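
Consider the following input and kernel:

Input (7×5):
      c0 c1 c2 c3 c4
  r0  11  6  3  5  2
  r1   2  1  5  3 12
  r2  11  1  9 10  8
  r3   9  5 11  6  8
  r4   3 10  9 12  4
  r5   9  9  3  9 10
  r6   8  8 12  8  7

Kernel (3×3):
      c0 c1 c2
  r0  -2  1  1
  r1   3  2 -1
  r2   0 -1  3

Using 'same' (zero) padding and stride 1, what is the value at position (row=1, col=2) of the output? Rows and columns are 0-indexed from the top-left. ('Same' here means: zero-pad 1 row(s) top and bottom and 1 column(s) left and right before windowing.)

The receptive field on the zero-padded input at this output position is [6 3 5 / 1 5 3 / 1 9 10]. Elementwise product with the kernel and sum: 6·-2 + 3·1 + 5·1 + 1·3 + 5·2 + 3·-1 + 9·-1 + 10·3.

27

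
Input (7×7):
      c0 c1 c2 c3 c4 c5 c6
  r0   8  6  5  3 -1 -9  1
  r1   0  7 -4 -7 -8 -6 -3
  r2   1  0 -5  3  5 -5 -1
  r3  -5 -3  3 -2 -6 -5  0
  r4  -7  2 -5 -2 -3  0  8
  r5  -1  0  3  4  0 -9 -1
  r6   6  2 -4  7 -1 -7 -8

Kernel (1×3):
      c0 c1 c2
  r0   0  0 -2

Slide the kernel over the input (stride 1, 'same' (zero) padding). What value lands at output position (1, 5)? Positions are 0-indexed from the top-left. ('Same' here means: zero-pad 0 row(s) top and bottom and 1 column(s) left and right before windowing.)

The receptive field on the zero-padded input at this output position is [-8 -6 -3]. Elementwise product with the kernel and sum: -3·-2.

6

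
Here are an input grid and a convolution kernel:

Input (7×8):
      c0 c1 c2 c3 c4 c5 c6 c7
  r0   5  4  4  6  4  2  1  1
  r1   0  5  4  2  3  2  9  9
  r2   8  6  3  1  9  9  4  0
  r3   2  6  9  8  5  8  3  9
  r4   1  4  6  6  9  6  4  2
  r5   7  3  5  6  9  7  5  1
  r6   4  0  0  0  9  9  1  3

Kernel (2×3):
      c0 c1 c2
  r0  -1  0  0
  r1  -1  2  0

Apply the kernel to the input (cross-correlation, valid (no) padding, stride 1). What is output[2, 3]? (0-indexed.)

The receptive field on the input at this output position is [1 9 9 / 8 5 8]. Elementwise product with the kernel and sum: 1·-1 + 8·-1 + 5·2.

1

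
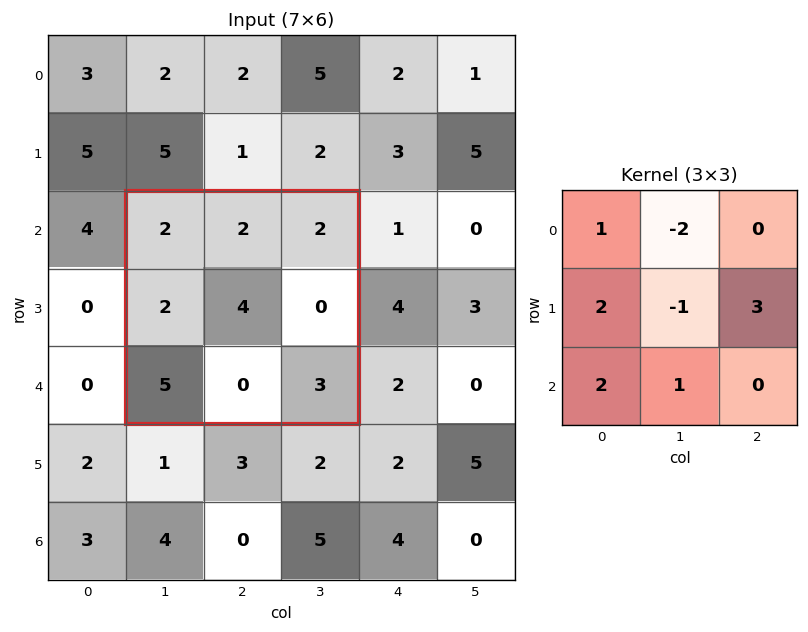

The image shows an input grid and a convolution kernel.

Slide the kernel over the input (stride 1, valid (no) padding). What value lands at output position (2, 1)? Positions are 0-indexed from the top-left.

8

The receptive field on the input at this output position is [2 2 2 / 2 4 0 / 5 0 3]. Elementwise product with the kernel and sum: 2·1 + 2·-2 + 2·2 + 4·-1 + 0·3 + 5·2 + 0·1.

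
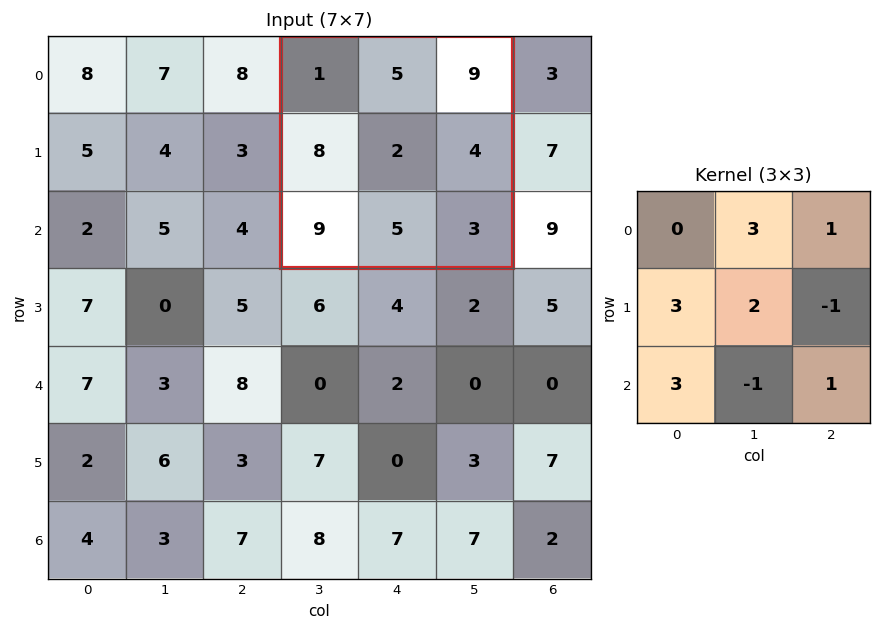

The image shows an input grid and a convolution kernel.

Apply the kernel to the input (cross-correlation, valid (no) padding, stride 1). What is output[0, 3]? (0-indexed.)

The receptive field on the input at this output position is [1 5 9 / 8 2 4 / 9 5 3]. Elementwise product with the kernel and sum: 5·3 + 9·1 + 8·3 + 2·2 + 4·-1 + 9·3 + 5·-1 + 3·1.

73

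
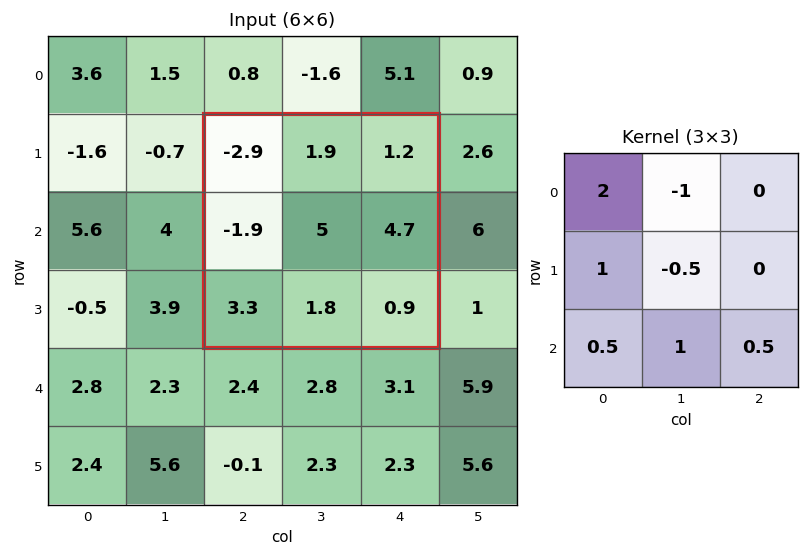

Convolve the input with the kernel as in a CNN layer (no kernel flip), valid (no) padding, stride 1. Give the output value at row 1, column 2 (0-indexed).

-8.2

The receptive field on the input at this output position is [-2.9 1.9 1.2 / -1.9 5 4.7 / 3.3 1.8 0.9]. Elementwise product with the kernel and sum: -2.9·2 + 1.9·-1 + -1.9·1 + 5·-0.5 + 3.3·0.5 + 1.8·1 + 0.9·0.5.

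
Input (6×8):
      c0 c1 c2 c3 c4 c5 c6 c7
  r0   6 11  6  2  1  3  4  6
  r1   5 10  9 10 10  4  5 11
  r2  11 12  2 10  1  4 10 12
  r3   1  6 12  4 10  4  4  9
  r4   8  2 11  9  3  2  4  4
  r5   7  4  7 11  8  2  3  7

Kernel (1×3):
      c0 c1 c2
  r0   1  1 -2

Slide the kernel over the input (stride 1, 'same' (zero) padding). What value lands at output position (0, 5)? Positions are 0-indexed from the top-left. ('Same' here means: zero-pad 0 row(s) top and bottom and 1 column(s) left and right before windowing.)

The receptive field on the zero-padded input at this output position is [1 3 4]. Elementwise product with the kernel and sum: 1·1 + 3·1 + 4·-2.

-4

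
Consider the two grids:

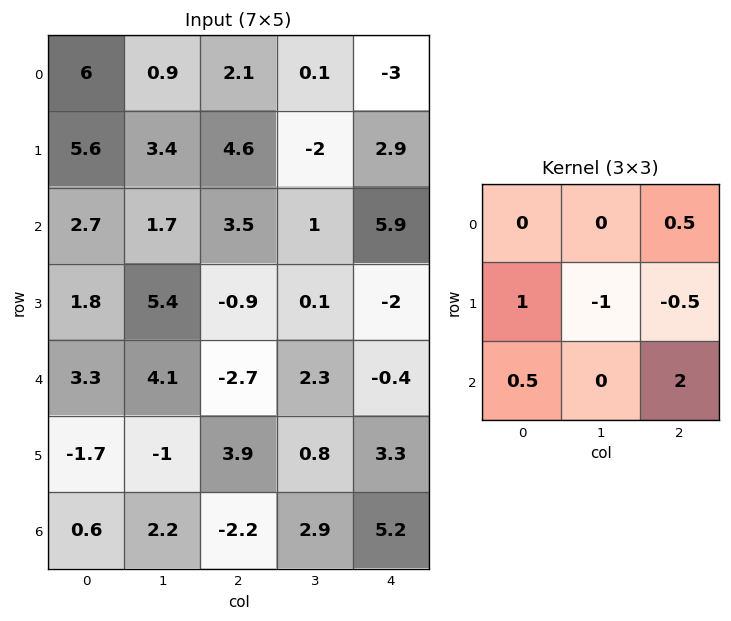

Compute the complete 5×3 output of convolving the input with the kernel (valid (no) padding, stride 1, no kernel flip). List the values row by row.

9.3 2.7 17.2
0.65 -0.4 -3.45
-5.15 13.4 0.8
7.05 6.8 2.75
-8.1 2.75 10.55

Output[0,0]: The receptive field on the input at this output position is [6 0.9 2.1 / 5.6 3.4 4.6 / 2.7 1.7 3.5]. Elementwise product with the kernel and sum: 2.1·0.5 + 5.6·1 + 3.4·-1 + 4.6·-0.5 + 2.7·0.5 + 3.5·2.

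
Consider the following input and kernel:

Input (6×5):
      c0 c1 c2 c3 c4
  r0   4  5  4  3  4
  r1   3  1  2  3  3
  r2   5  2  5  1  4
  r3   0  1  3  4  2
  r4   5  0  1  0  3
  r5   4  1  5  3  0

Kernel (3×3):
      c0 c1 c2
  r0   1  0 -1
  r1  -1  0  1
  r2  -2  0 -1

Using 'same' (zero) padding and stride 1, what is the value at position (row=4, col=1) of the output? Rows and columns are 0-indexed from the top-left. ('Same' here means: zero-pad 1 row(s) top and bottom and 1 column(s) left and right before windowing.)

The receptive field on the zero-padded input at this output position is [0 1 3 / 5 0 1 / 4 1 5]. Elementwise product with the kernel and sum: 0·1 + 3·-1 + 5·-1 + 1·1 + 4·-2 + 5·-1.

-20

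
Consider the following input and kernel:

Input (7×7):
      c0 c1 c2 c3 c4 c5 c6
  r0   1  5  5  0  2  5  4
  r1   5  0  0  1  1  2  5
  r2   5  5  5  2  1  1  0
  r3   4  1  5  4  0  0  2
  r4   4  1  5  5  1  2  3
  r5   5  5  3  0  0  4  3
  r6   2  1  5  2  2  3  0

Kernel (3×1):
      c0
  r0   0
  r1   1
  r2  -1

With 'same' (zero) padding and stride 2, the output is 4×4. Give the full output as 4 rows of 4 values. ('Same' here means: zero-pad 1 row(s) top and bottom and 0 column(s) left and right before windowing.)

-4 5 1 -1
1 0 1 -2
-1 2 1 0
2 5 2 0

Output[0,0]: The receptive field on the zero-padded input at this output position is [0 / 1 / 5]. Elementwise product with the kernel and sum: 1·1 + 5·-1.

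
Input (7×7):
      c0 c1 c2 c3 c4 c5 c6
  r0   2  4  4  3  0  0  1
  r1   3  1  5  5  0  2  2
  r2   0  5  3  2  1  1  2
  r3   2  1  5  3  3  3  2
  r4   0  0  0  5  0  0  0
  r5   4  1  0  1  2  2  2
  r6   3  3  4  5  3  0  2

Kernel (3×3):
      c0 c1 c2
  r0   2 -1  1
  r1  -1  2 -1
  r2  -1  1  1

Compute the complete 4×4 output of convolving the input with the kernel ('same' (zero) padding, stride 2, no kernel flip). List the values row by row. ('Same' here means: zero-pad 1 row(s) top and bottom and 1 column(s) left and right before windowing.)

Output[0,0]: The receptive field on the zero-padded input at this output position is [0 0 0 / 0 2 4 / 0 3 1]. Elementwise product with the kernel and sum: 0·2 + 0·-1 + 0·1 + 0·-1 + 2·2 + 4·-1 + 0·-1 + 3·1 + 1·1.
Output[0,1]: The receptive field on the zero-padded input at this output position is [0 0 0 / 4 4 3 / 1 5 5]. Elementwise product with the kernel and sum: 0·2 + 0·-1 + 0·1 + 4·-1 + 4·2 + 3·-1 + 1·-1 + 5·1 + 5·1.

4 10 -6 2
-4 8 14 4
4 -5 4 4
0 3 3 6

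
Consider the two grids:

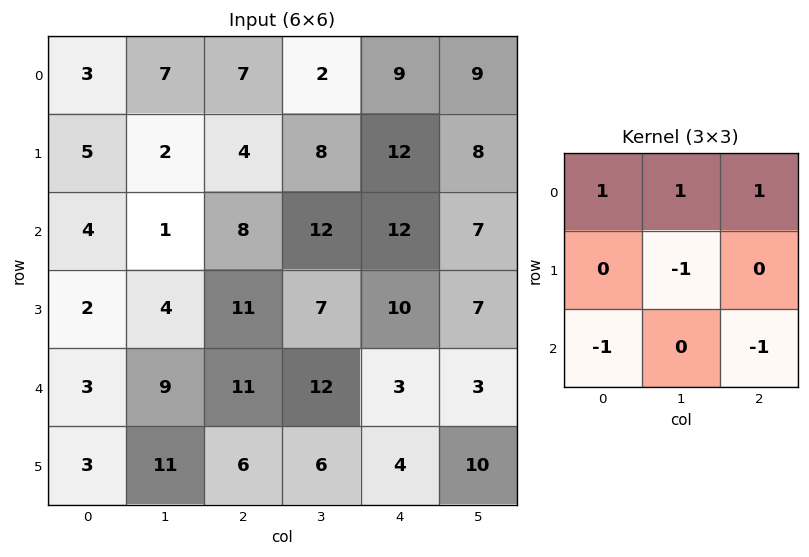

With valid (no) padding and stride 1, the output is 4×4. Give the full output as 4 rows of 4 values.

3 -1 -10 -11
-3 -5 -9 2
-5 -11 11 6
-1 -6 6 5

Output[0,0]: The receptive field on the input at this output position is [3 7 7 / 5 2 4 / 4 1 8]. Elementwise product with the kernel and sum: 3·1 + 7·1 + 7·1 + 2·-1 + 4·-1 + 8·-1.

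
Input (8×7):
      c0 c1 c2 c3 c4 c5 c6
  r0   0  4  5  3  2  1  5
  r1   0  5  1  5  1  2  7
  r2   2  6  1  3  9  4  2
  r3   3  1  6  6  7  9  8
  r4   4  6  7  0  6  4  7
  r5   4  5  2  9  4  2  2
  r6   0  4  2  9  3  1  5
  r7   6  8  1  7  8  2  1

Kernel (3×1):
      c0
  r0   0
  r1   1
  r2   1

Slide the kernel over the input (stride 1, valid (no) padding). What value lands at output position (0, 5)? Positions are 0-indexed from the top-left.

The receptive field on the input at this output position is [1 / 2 / 4]. Elementwise product with the kernel and sum: 2·1 + 4·1.

6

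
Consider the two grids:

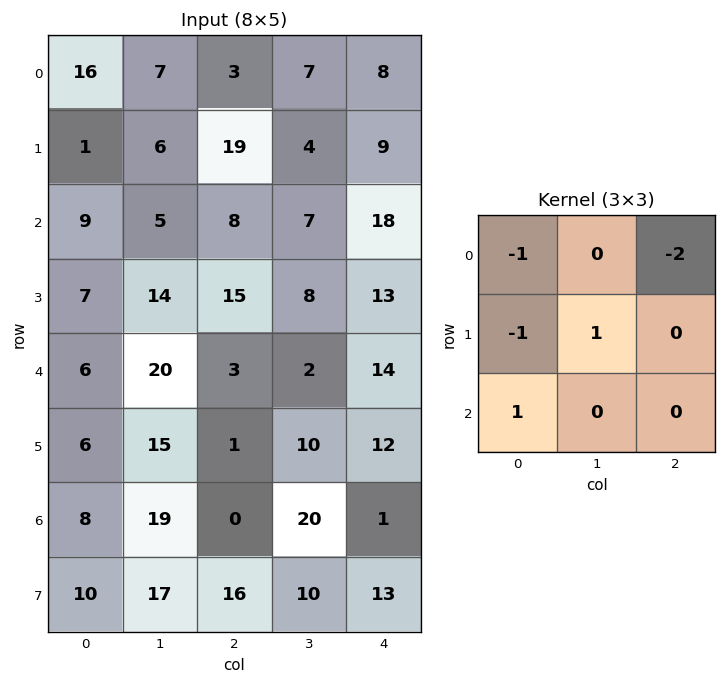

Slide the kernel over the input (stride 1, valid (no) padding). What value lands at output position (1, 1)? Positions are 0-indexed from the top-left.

3

The receptive field on the input at this output position is [6 19 4 / 5 8 7 / 14 15 8]. Elementwise product with the kernel and sum: 6·-1 + 4·-2 + 5·-1 + 8·1 + 14·1.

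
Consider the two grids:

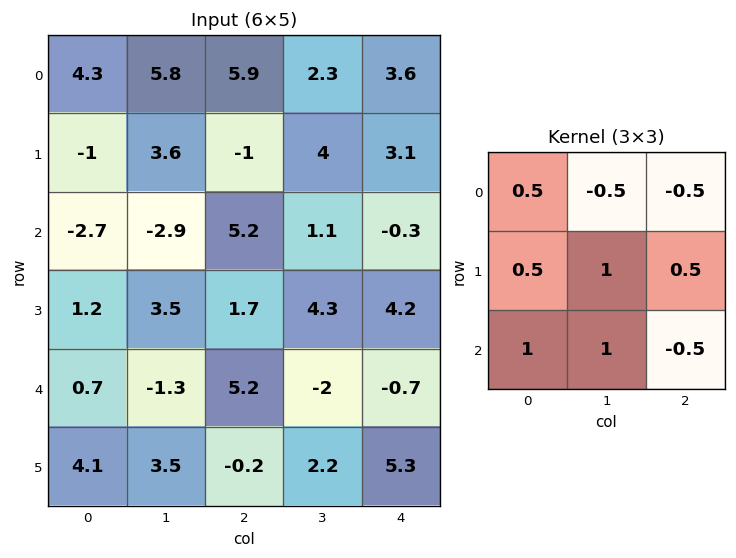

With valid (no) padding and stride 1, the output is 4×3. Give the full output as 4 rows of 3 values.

Output[0,0]: The receptive field on the input at this output position is [4.3 5.8 5.9 / -1 3.6 -1 / -2.7 -2.9 5.2]. Elementwise product with the kernel and sum: 4.3·0.5 + 5.8·-0.5 + 5.9·-0.5 + -1·0.5 + 3.6·1 + -1·0.5 + -2.7·1 + -2.9·1 + 5.2·-0.5.

-9.3 3.35 11.5
0.4 7.65 3.4
-0.75 5.9 13
7.35 4.5 -3.8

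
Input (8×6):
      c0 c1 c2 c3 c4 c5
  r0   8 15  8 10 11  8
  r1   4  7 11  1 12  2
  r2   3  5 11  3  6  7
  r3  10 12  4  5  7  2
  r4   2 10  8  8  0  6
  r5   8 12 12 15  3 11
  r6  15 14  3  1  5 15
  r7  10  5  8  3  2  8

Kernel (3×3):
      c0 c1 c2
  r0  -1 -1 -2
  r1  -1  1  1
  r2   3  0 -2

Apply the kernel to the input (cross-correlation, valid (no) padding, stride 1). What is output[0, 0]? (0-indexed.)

The receptive field on the input at this output position is [8 15 8 / 4 7 11 / 3 5 11]. Elementwise product with the kernel and sum: 8·-1 + 15·-1 + 8·-2 + 4·-1 + 7·1 + 11·1 + 3·3 + 11·-2.

-38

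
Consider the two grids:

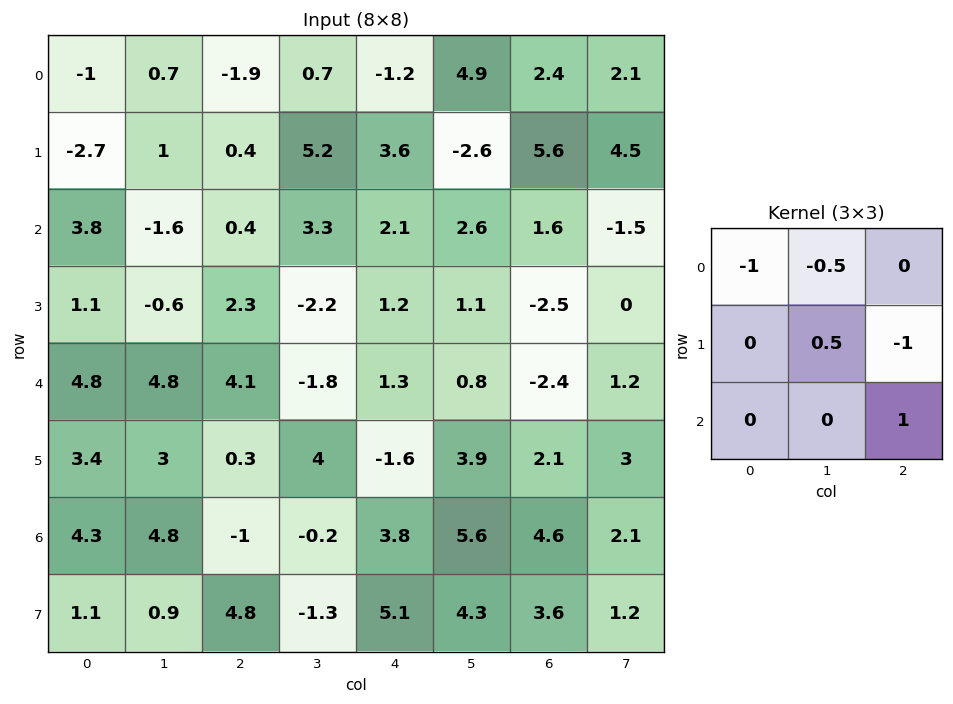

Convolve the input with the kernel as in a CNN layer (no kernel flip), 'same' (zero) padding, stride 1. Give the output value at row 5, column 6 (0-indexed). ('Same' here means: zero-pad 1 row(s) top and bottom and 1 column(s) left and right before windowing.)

The receptive field on the zero-padded input at this output position is [0.8 -2.4 1.2 / 3.9 2.1 3 / 5.6 4.6 2.1]. Elementwise product with the kernel and sum: 0.8·-1 + -2.4·-0.5 + 2.1·0.5 + 3·-1 + 2.1·1.

0.55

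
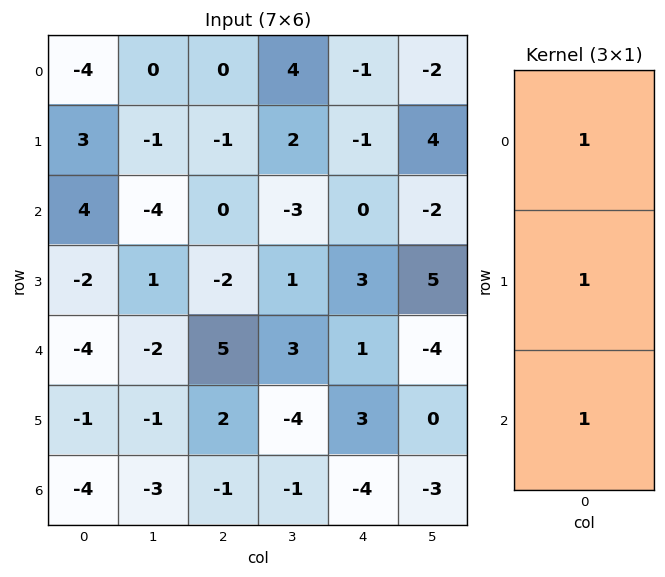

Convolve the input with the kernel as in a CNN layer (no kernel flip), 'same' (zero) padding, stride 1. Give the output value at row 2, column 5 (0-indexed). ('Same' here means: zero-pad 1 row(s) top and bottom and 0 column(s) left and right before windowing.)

7

The receptive field on the zero-padded input at this output position is [4 / -2 / 5]. Elementwise product with the kernel and sum: 4·1 + -2·1 + 5·1.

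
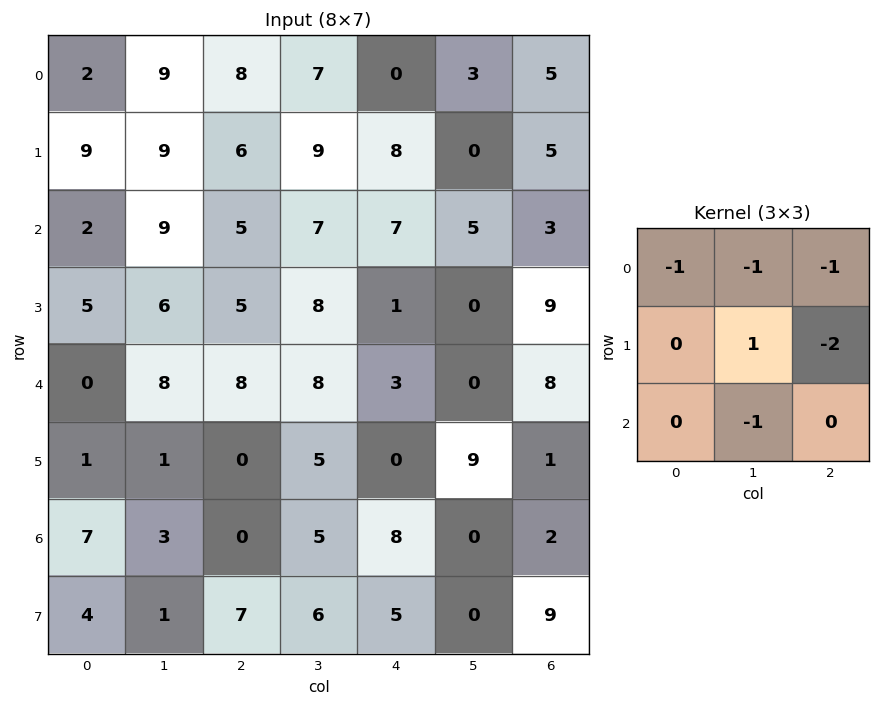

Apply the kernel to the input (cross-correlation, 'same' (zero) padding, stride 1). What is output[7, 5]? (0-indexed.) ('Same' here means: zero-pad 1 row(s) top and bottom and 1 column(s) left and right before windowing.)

The receptive field on the zero-padded input at this output position is [8 0 2 / 5 0 9 / 0 0 0]. Elementwise product with the kernel and sum: 8·-1 + 0·-1 + 2·-1 + 0·1 + 9·-2 + 0·-1.

-28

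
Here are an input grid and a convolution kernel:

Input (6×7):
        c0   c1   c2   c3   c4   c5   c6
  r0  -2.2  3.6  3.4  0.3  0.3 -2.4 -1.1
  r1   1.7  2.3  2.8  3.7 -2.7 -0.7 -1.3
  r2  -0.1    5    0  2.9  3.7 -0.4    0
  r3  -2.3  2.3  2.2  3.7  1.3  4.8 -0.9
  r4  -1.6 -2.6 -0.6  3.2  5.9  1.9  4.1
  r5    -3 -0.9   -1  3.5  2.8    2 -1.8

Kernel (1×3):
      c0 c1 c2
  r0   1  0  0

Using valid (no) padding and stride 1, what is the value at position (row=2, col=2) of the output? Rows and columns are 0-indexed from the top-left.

0

The receptive field on the input at this output position is [0 2.9 3.7]. Elementwise product with the kernel and sum: 0·1.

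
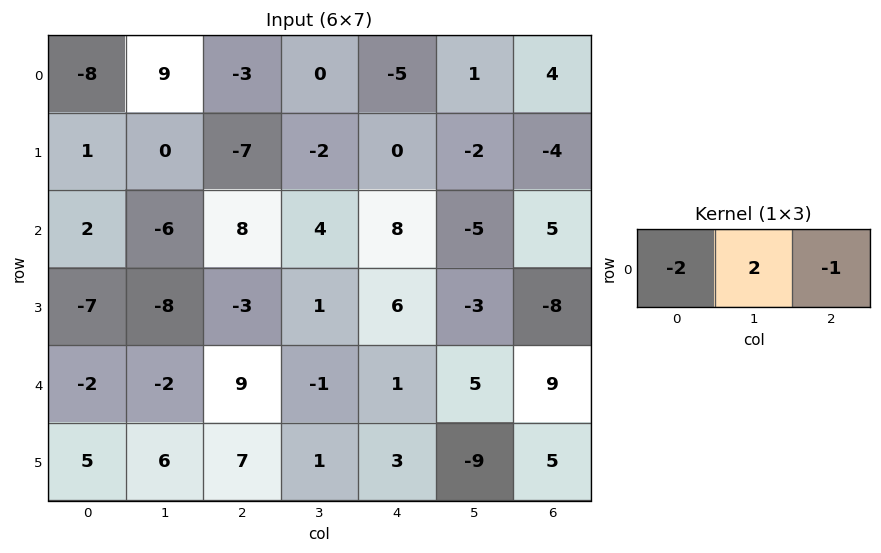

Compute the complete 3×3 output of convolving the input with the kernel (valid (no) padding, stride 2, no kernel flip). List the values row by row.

37 11 8
-24 -16 -31
-9 -21 -1

Output[0,0]: The receptive field on the input at this output position is [-8 9 -3]. Elementwise product with the kernel and sum: -8·-2 + 9·2 + -3·-1.
Output[0,1]: The receptive field on the input at this output position is [-3 0 -5]. Elementwise product with the kernel and sum: -3·-2 + 0·2 + -5·-1.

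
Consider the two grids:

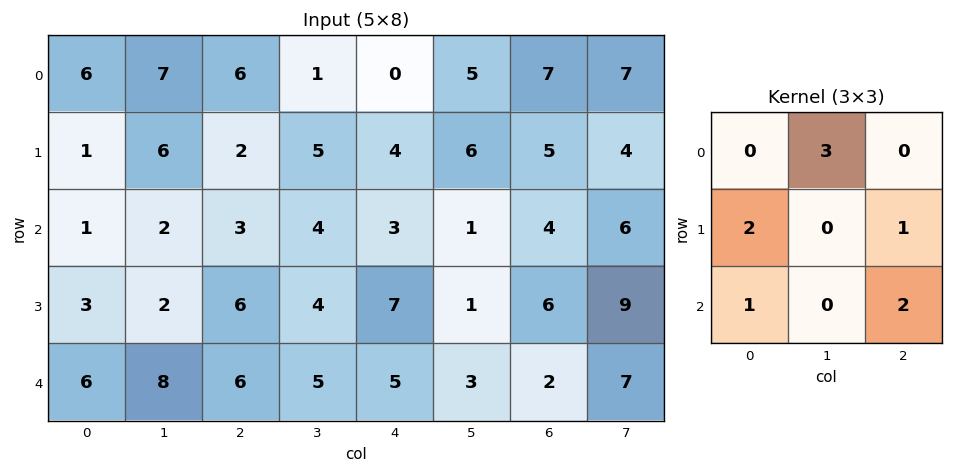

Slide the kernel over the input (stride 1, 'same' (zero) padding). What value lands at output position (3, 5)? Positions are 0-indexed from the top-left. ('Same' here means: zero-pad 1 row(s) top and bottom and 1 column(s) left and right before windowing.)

The receptive field on the zero-padded input at this output position is [3 1 4 / 7 1 6 / 5 3 2]. Elementwise product with the kernel and sum: 1·3 + 7·2 + 6·1 + 5·1 + 2·2.

32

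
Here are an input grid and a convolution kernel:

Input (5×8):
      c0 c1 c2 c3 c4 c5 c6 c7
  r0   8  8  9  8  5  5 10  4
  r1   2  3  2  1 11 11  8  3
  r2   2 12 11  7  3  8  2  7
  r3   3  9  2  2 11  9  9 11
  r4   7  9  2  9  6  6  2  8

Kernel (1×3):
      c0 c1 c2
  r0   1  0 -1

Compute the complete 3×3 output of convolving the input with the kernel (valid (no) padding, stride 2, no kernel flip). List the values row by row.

Output[0,0]: The receptive field on the input at this output position is [8 8 9]. Elementwise product with the kernel and sum: 8·1 + 9·-1.
Output[0,1]: The receptive field on the input at this output position is [9 8 5]. Elementwise product with the kernel and sum: 9·1 + 5·-1.

-1 4 -5
-9 8 1
5 -4 4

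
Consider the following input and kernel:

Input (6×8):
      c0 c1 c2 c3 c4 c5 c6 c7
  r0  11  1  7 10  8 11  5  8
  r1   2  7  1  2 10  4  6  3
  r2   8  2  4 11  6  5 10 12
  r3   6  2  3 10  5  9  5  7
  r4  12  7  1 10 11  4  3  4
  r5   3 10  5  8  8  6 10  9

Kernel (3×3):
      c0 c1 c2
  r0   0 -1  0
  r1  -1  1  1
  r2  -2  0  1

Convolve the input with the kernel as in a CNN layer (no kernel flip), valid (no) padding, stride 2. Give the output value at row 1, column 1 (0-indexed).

10

The receptive field on the input at this output position is [4 11 6 / 3 10 5 / 1 10 11]. Elementwise product with the kernel and sum: 11·-1 + 3·-1 + 10·1 + 5·1 + 1·-2 + 11·1.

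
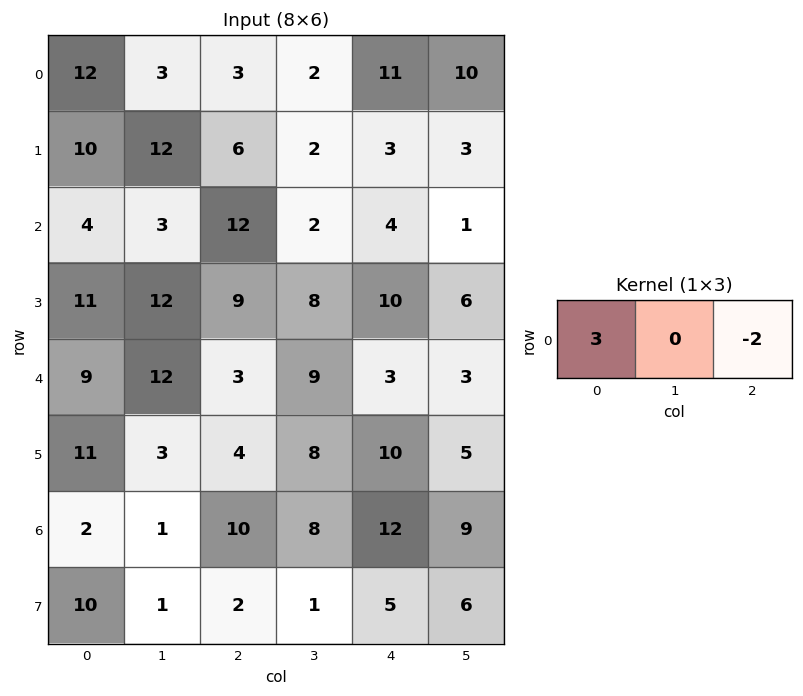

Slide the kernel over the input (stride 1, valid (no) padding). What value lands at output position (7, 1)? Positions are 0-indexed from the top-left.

1

The receptive field on the input at this output position is [1 2 1]. Elementwise product with the kernel and sum: 1·3 + 1·-2.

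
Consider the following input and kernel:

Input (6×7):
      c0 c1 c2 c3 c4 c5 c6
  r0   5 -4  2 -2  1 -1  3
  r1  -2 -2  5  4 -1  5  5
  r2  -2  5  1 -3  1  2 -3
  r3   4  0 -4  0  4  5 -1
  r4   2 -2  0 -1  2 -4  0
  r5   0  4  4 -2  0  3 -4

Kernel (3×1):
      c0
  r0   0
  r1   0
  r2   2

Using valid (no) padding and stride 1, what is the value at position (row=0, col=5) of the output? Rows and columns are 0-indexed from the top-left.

The receptive field on the input at this output position is [-1 / 5 / 2]. Elementwise product with the kernel and sum: 2·2.

4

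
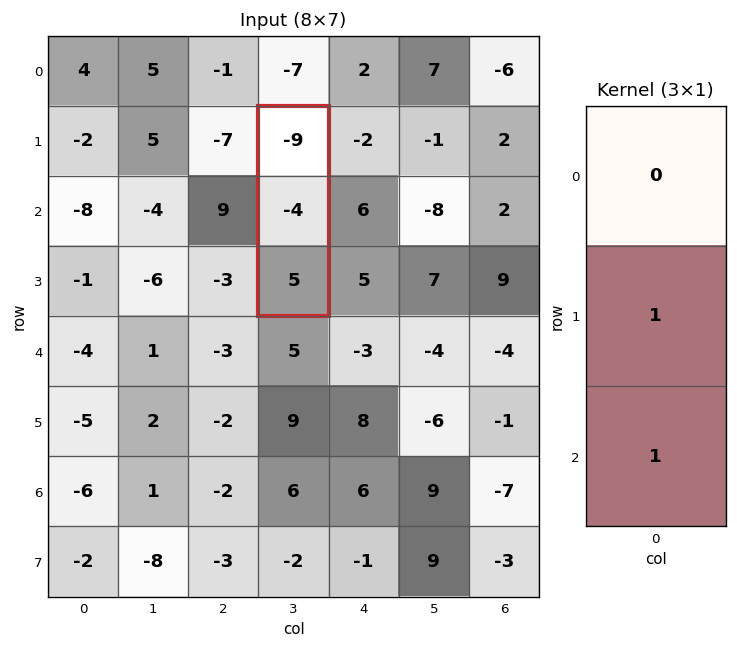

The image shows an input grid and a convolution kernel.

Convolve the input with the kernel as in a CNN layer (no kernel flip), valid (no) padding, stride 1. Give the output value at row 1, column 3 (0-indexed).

The receptive field on the input at this output position is [-9 / -4 / 5]. Elementwise product with the kernel and sum: -4·1 + 5·1.

1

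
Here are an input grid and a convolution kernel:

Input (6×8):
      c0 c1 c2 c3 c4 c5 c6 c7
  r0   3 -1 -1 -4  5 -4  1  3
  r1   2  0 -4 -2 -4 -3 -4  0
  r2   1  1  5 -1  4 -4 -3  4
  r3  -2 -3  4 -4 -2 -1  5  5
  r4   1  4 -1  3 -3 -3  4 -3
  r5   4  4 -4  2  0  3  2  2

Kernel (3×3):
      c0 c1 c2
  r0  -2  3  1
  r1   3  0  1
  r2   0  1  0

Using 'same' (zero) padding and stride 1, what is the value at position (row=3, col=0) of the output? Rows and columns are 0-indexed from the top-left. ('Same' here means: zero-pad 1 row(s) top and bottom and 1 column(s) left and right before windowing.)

The receptive field on the zero-padded input at this output position is [0 1 1 / 0 -2 -3 / 0 1 4]. Elementwise product with the kernel and sum: 0·-2 + 1·3 + 1·1 + 0·3 + -3·1 + 1·1.

2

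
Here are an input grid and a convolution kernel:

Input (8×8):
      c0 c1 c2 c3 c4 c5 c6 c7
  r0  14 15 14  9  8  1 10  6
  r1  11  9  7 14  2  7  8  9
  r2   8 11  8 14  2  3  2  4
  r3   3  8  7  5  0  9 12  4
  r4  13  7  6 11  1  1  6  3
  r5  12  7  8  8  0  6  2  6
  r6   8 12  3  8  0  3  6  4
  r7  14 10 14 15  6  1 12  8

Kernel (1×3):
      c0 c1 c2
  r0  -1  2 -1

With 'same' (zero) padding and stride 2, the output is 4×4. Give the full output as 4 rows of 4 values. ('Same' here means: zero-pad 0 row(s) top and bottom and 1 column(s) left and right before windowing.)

Output[0,0]: The receptive field on the zero-padded input at this output position is [0 14 15]. Elementwise product with the kernel and sum: 0·-1 + 14·2 + 15·-1.

13 4 6 13
5 -9 -13 -3
19 -6 -10 8
4 -14 -11 5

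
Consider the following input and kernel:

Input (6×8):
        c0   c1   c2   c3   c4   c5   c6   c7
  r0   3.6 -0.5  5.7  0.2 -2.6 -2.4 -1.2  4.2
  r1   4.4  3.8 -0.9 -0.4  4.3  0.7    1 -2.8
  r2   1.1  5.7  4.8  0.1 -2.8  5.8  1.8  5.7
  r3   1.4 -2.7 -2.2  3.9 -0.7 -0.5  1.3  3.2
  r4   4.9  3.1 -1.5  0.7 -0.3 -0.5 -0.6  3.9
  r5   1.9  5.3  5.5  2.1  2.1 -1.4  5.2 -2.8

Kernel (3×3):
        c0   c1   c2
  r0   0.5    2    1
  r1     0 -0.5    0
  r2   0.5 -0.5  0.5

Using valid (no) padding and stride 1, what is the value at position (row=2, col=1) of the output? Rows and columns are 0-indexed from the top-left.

The receptive field on the input at this output position is [5.7 4.8 0.1 / -2.7 -2.2 3.9 / 3.1 -1.5 0.7]. Elementwise product with the kernel and sum: 5.7·0.5 + 4.8·2 + 0.1·1 + -2.2·-0.5 + 3.1·0.5 + -1.5·-0.5 + 0.7·0.5.

16.3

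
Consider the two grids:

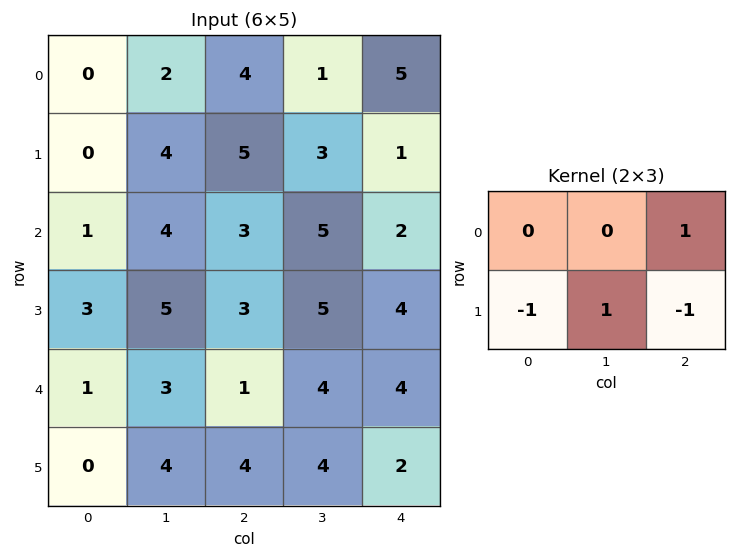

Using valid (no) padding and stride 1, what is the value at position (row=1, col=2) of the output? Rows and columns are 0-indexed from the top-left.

The receptive field on the input at this output position is [5 3 1 / 3 5 2]. Elementwise product with the kernel and sum: 1·1 + 3·-1 + 5·1 + 2·-1.

1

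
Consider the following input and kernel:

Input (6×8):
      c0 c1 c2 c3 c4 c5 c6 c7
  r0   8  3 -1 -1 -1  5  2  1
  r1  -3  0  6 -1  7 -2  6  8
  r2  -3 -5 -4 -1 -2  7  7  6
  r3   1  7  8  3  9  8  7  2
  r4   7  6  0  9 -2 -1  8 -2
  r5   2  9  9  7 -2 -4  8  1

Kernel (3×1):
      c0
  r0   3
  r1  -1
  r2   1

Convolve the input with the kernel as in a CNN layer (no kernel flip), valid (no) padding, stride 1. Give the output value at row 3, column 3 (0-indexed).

7

The receptive field on the input at this output position is [3 / 9 / 7]. Elementwise product with the kernel and sum: 3·3 + 9·-1 + 7·1.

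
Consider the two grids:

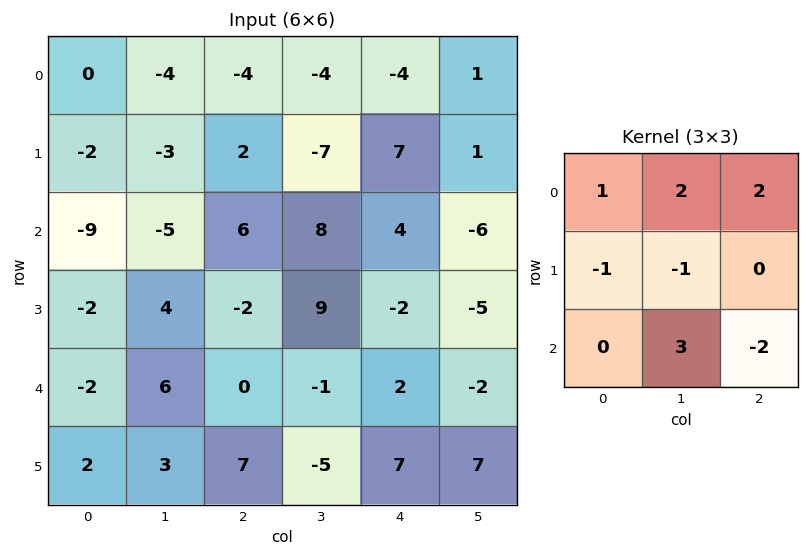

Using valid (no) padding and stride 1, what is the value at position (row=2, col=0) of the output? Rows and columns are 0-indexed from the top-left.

The receptive field on the input at this output position is [-9 -5 6 / -2 4 -2 / -2 6 0]. Elementwise product with the kernel and sum: -9·1 + -5·2 + 6·2 + -2·-1 + 4·-1 + 6·3 + 0·-2.

9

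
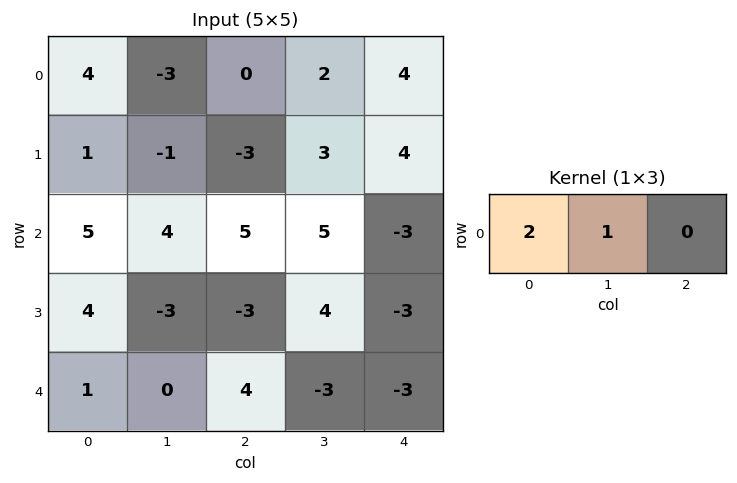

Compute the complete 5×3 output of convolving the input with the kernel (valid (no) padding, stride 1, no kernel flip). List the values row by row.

5 -6 2
1 -5 -3
14 13 15
5 -9 -2
2 4 5

Output[0,0]: The receptive field on the input at this output position is [4 -3 0]. Elementwise product with the kernel and sum: 4·2 + -3·1.
Output[0,1]: The receptive field on the input at this output position is [-3 0 2]. Elementwise product with the kernel and sum: -3·2 + 0·1.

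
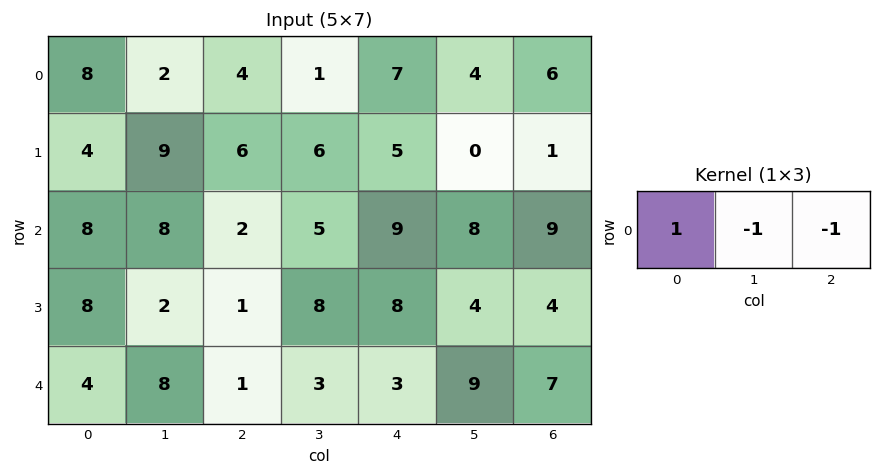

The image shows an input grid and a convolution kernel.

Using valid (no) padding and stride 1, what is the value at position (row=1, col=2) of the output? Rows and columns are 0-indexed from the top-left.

-5

The receptive field on the input at this output position is [6 6 5]. Elementwise product with the kernel and sum: 6·1 + 6·-1 + 5·-1.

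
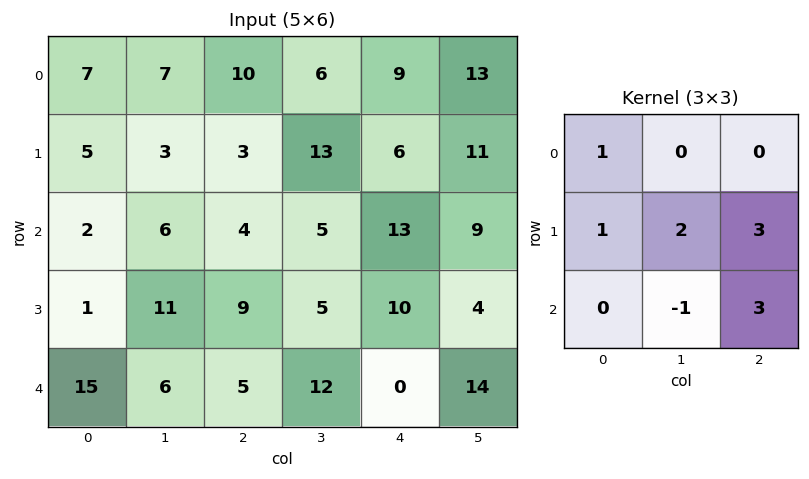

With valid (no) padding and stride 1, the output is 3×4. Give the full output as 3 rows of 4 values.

33 66 91 78
47 38 81 73
61 81 41 84

Output[0,0]: The receptive field on the input at this output position is [7 7 10 / 5 3 3 / 2 6 4]. Elementwise product with the kernel and sum: 7·1 + 5·1 + 3·2 + 3·3 + 6·-1 + 4·3.
Output[0,1]: The receptive field on the input at this output position is [7 10 6 / 3 3 13 / 6 4 5]. Elementwise product with the kernel and sum: 7·1 + 3·1 + 3·2 + 13·3 + 4·-1 + 5·3.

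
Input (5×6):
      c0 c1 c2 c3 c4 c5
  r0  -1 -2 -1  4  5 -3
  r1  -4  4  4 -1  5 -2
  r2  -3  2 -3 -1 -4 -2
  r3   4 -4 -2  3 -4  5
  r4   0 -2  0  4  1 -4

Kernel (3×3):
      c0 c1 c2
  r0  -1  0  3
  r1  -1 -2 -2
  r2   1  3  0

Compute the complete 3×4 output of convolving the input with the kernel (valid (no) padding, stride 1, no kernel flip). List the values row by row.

-11 -3 -2 -31
13 -11 31 -1
-4 -5 7 -3

Output[0,0]: The receptive field on the input at this output position is [-1 -2 -1 / -4 4 4 / -3 2 -3]. Elementwise product with the kernel and sum: -1·-1 + -1·3 + -4·-1 + 4·-2 + 4·-2 + -3·1 + 2·3.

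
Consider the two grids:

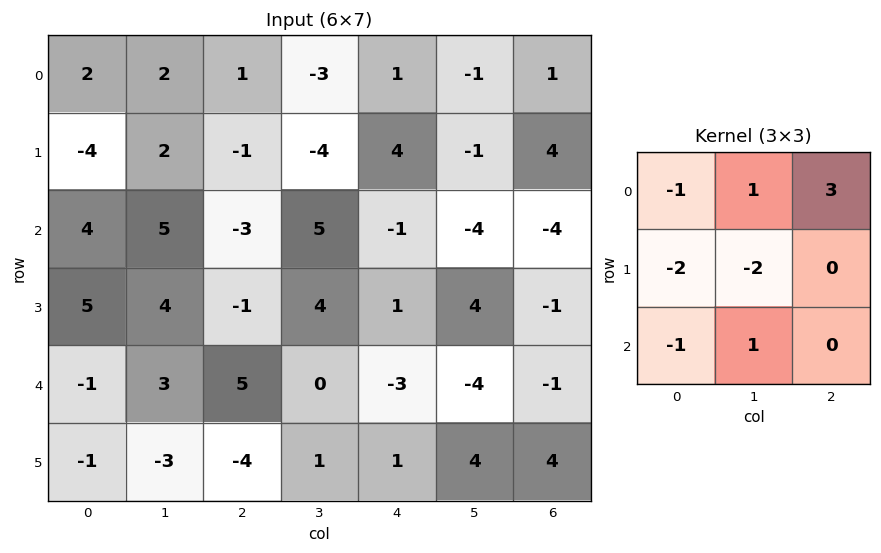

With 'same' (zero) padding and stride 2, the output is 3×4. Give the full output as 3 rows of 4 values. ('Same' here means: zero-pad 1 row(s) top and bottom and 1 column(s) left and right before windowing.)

Output[0,0]: The receptive field on the zero-padded input at this output position is [0 0 0 / 0 2 2 / 0 -4 2]. Elementwise product with the kernel and sum: 0·-1 + 0·1 + 0·3 + 0·-2 + 2·-2 + 0·-1 + -4·1.
Output[0,1]: The receptive field on the zero-padded input at this output position is [0 0 0 / 2 1 -3 / 2 -1 -4]. Elementwise product with the kernel and sum: 0·-1 + 0·1 + 0·3 + 2·-2 + 1·-2 + 2·-1 + -1·1.

-8 -9 12 5
-1 -24 -6 16
18 -10 15 5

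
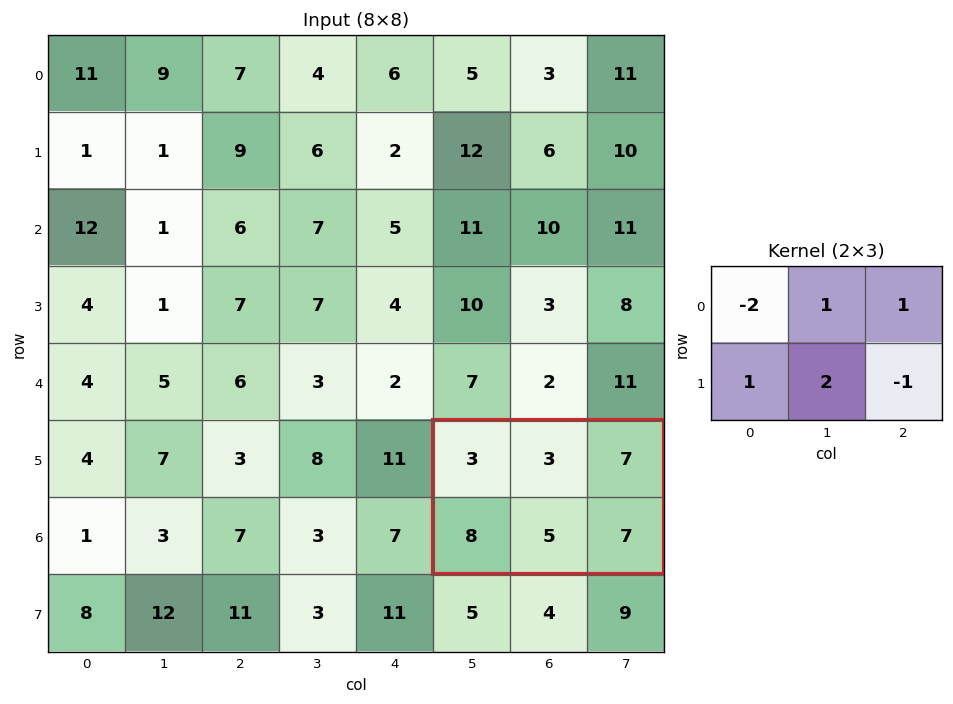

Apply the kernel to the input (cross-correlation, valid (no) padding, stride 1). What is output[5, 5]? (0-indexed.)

The receptive field on the input at this output position is [3 3 7 / 8 5 7]. Elementwise product with the kernel and sum: 3·-2 + 3·1 + 7·1 + 8·1 + 5·2 + 7·-1.

15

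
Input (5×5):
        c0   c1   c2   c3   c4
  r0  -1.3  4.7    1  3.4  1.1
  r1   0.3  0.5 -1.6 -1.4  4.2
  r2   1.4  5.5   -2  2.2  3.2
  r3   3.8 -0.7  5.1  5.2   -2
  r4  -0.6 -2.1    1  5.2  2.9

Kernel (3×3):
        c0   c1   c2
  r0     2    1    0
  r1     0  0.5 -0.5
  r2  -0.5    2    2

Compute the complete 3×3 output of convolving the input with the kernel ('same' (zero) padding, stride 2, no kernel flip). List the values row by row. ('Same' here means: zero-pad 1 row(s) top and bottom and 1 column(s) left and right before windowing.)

-1.4 -7.45 9.65
4.45 18.25 -3.6
4.55 1.6 9.85

Output[0,0]: The receptive field on the zero-padded input at this output position is [0 0 0 / 0 -1.3 4.7 / 0 0.3 0.5]. Elementwise product with the kernel and sum: 0·2 + 0·1 + -1.3·0.5 + 4.7·-0.5 + 0·-0.5 + 0.3·2 + 0.5·2.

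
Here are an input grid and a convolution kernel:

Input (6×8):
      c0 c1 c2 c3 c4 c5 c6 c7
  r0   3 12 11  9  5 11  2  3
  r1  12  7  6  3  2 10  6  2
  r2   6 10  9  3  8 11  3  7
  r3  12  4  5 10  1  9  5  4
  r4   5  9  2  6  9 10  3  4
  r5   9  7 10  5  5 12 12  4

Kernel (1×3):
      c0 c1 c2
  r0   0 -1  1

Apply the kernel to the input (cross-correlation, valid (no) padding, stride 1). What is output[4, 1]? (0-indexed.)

4

The receptive field on the input at this output position is [9 2 6]. Elementwise product with the kernel and sum: 2·-1 + 6·1.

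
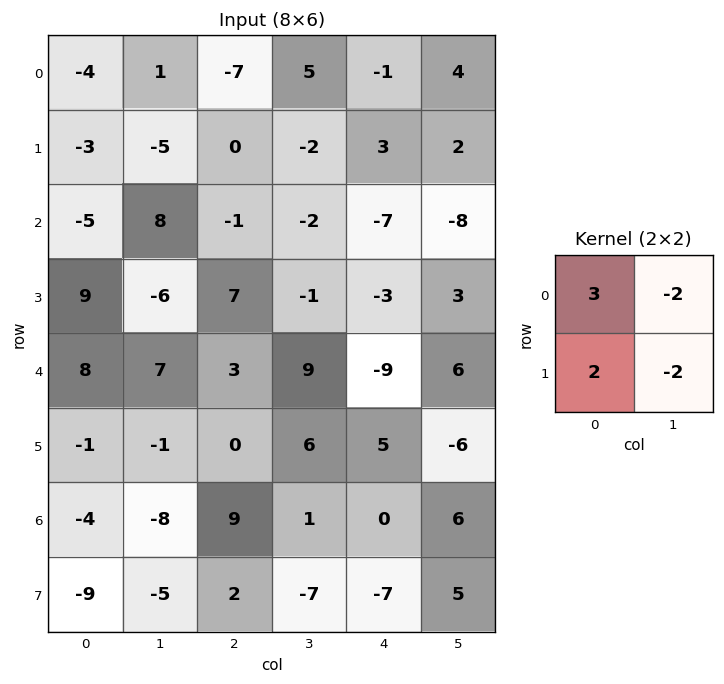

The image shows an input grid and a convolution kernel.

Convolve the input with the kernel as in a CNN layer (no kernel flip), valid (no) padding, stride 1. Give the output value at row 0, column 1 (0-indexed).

7

The receptive field on the input at this output position is [1 -7 / -5 0]. Elementwise product with the kernel and sum: 1·3 + -7·-2 + -5·2 + 0·-2.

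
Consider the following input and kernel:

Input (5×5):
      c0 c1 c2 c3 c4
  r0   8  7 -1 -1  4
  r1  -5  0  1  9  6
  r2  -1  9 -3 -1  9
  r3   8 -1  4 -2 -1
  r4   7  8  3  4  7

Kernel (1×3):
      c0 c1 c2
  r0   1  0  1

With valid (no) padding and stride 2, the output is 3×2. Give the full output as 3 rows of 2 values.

7 3
-4 6
10 10

Output[0,0]: The receptive field on the input at this output position is [8 7 -1]. Elementwise product with the kernel and sum: 8·1 + -1·1.
Output[0,1]: The receptive field on the input at this output position is [-1 -1 4]. Elementwise product with the kernel and sum: -1·1 + 4·1.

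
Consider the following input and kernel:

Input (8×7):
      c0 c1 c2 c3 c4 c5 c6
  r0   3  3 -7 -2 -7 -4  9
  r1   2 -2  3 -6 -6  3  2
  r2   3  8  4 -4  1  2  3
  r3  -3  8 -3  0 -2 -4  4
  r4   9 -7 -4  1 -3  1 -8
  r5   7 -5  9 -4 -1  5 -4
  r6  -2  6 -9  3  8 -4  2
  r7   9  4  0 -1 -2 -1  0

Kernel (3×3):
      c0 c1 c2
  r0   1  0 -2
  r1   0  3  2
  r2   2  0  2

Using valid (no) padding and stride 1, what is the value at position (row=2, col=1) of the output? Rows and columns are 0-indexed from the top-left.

The receptive field on the input at this output position is [8 4 -4 / 8 -3 0 / -7 -4 1]. Elementwise product with the kernel and sum: 8·1 + -4·-2 + -3·3 + 0·2 + -7·2 + 1·2.

-5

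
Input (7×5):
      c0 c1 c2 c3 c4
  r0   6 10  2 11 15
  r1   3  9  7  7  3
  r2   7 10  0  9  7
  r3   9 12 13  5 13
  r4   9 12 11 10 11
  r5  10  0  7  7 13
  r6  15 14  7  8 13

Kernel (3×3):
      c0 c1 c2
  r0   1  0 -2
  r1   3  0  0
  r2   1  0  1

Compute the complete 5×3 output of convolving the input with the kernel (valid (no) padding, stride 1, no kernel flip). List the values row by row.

Output[0,0]: The receptive field on the input at this output position is [6 10 2 / 3 9 7 / 7 10 0]. Elementwise product with the kernel and sum: 6·1 + 2·-2 + 3·3 + 7·1 + 0·1.

18 34 0
32 42 27
54 50 47
27 45 40
39 14 30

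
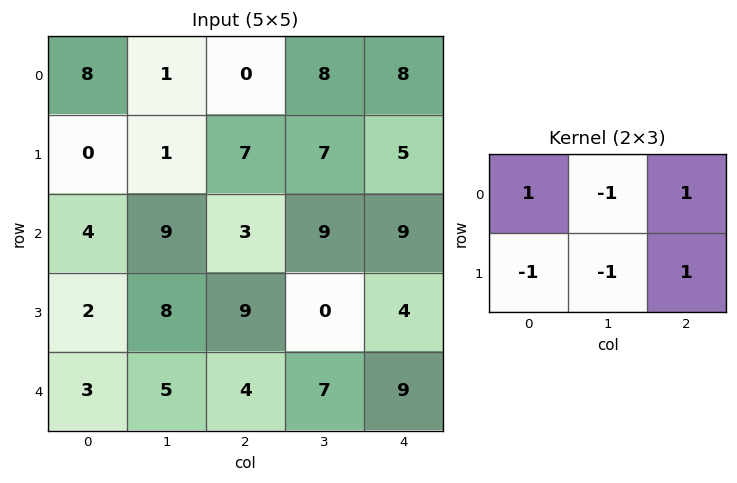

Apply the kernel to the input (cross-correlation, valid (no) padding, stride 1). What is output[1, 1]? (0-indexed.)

The receptive field on the input at this output position is [1 7 7 / 9 3 9]. Elementwise product with the kernel and sum: 1·1 + 7·-1 + 7·1 + 9·-1 + 3·-1 + 9·1.

-2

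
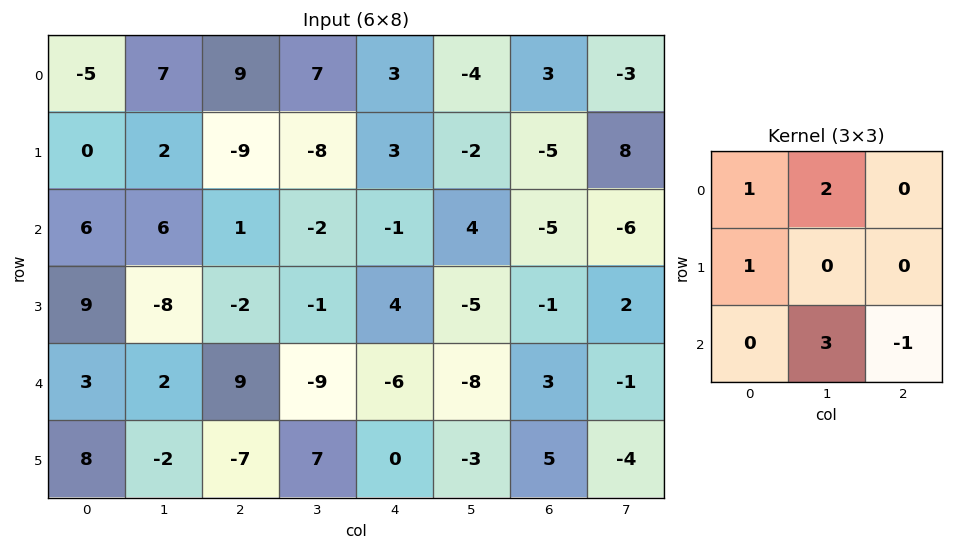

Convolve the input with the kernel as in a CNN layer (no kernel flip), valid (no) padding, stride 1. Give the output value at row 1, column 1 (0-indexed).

The receptive field on the input at this output position is [2 -9 -8 / 6 1 -2 / -8 -2 -1]. Elementwise product with the kernel and sum: 2·1 + -9·2 + 6·1 + -2·3 + -1·-1.

-15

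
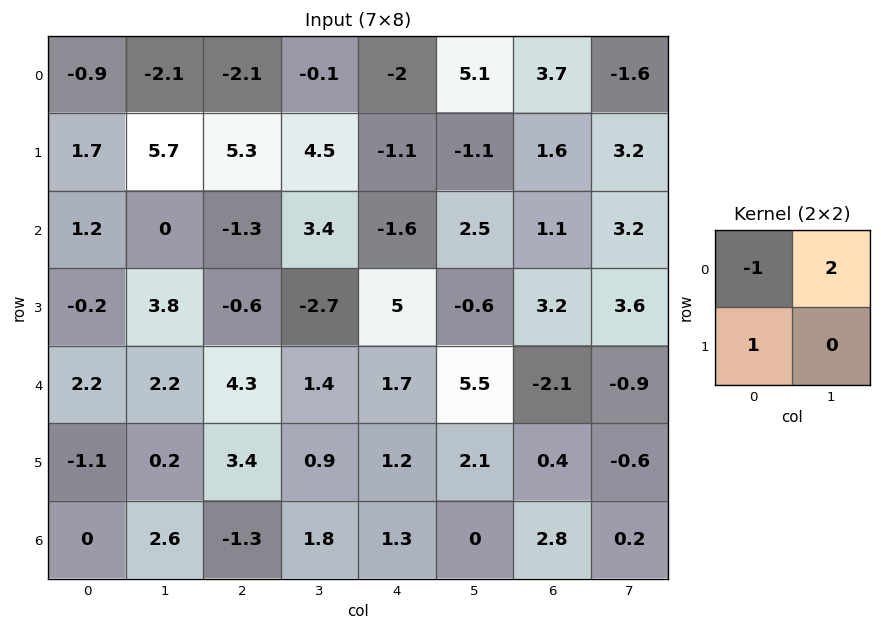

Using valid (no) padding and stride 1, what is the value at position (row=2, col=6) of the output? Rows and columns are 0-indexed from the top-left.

The receptive field on the input at this output position is [1.1 3.2 / 3.2 3.6]. Elementwise product with the kernel and sum: 1.1·-1 + 3.2·2 + 3.2·1.

8.5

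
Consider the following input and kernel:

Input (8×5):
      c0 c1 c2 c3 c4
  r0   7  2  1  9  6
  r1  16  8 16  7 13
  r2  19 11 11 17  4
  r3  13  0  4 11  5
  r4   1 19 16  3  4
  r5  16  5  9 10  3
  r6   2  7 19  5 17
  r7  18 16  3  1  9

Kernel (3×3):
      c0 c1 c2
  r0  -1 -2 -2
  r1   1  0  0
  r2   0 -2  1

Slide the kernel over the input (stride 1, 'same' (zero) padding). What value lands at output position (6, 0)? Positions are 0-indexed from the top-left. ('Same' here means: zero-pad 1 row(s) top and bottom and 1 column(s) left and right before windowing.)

-62

The receptive field on the zero-padded input at this output position is [0 16 5 / 0 2 7 / 0 18 16]. Elementwise product with the kernel and sum: 0·-1 + 16·-2 + 5·-2 + 0·1 + 18·-2 + 16·1.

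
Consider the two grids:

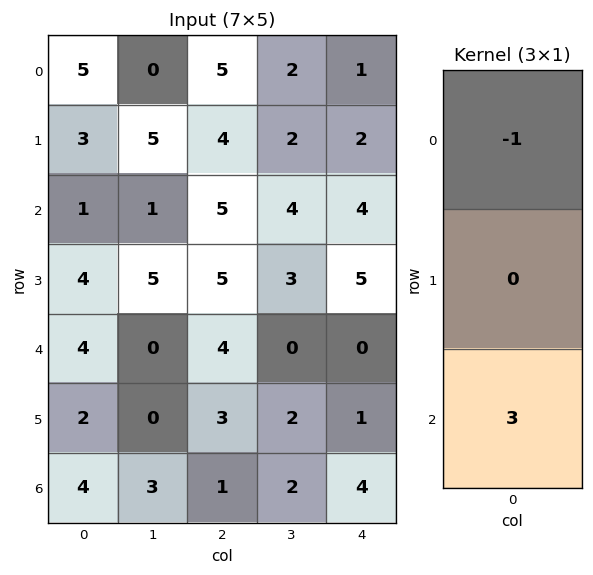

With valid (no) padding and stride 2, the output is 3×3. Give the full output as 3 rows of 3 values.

Output[0,0]: The receptive field on the input at this output position is [5 / 3 / 1]. Elementwise product with the kernel and sum: 5·-1 + 1·3.
Output[0,1]: The receptive field on the input at this output position is [5 / 4 / 5]. Elementwise product with the kernel and sum: 5·-1 + 5·3.

-2 10 11
11 7 -4
8 -1 12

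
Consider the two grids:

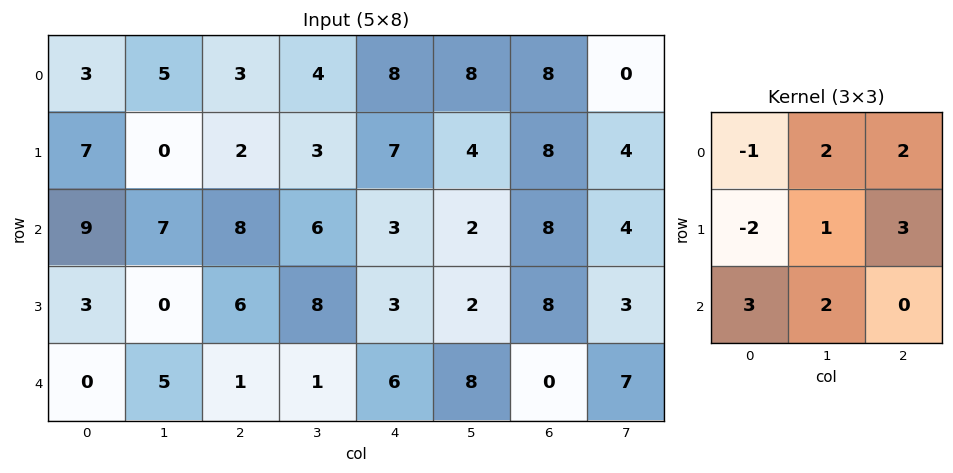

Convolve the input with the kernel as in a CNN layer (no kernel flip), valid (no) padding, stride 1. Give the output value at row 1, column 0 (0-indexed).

The receptive field on the input at this output position is [7 0 2 / 9 7 8 / 3 0 6]. Elementwise product with the kernel and sum: 7·-1 + 0·2 + 2·2 + 9·-2 + 7·1 + 8·3 + 3·3 + 0·2.

19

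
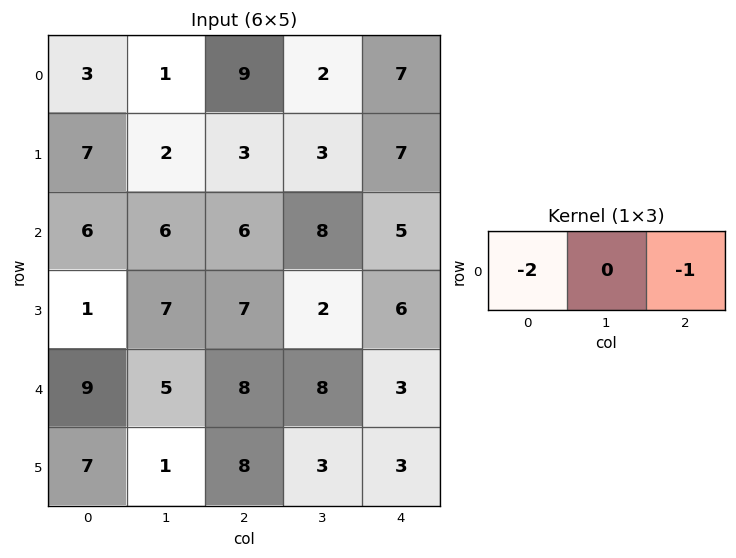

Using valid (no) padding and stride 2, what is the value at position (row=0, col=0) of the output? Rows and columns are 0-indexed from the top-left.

-15

The receptive field on the input at this output position is [3 1 9]. Elementwise product with the kernel and sum: 3·-2 + 9·-1.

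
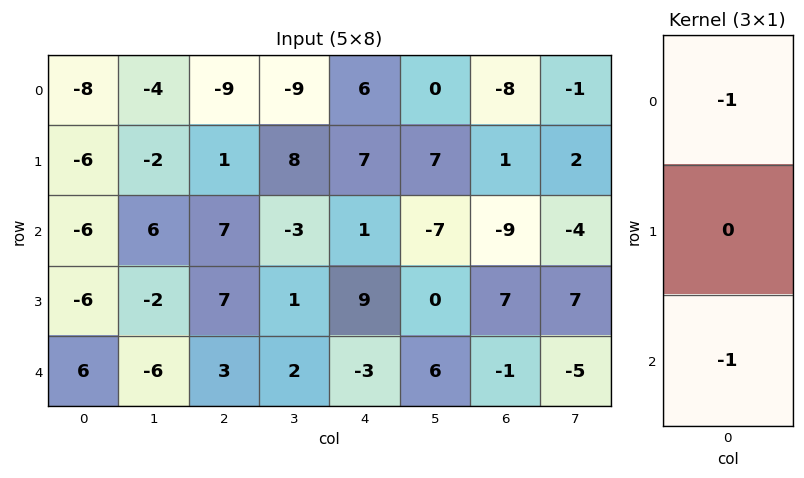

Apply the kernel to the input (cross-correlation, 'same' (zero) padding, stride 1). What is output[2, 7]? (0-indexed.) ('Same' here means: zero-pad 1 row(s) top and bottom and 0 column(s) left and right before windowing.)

The receptive field on the zero-padded input at this output position is [2 / -4 / 7]. Elementwise product with the kernel and sum: 2·-1 + 7·-1.

-9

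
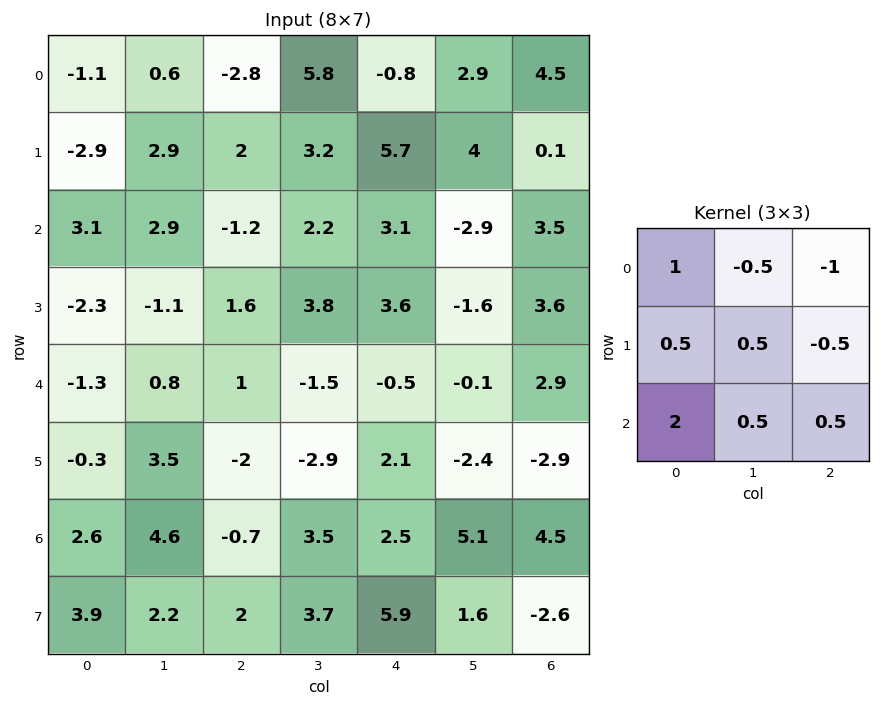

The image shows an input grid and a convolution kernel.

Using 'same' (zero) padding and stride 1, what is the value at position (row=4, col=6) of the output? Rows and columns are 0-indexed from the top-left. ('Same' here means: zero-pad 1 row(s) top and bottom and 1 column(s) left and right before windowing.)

The receptive field on the zero-padded input at this output position is [-1.6 3.6 0 / -0.1 2.9 0 / -2.4 -2.9 0]. Elementwise product with the kernel and sum: -1.6·1 + 3.6·-0.5 + 0·-1 + -0.1·0.5 + 2.9·0.5 + 0·-0.5 + -2.4·2 + -2.9·0.5 + 0·0.5.

-8.25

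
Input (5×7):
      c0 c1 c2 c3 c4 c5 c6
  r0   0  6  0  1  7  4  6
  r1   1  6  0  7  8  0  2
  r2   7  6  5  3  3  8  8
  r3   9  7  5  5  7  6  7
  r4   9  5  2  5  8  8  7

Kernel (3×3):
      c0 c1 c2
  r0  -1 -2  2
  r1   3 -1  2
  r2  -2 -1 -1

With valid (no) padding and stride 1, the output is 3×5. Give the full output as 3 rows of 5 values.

Output[0,0]: The receptive field on the input at this output position is [0 6 0 / 1 6 0 / 7 6 5]. Elementwise product with the kernel and sum: 0·-1 + 6·-2 + 0·2 + 1·3 + 6·-1 + 0·2 + 7·-2 + 6·-1 + 5·-1.
Output[0,1]: The receptive field on the input at this output position is [6 0 1 / 6 0 7 / 6 5 3]. Elementwise product with the kernel and sum: 6·-1 + 0·-2 + 1·2 + 6·3 + 0·-1 + 7·2 + 6·-2 + 5·-1 + 3·-1.

-40 8 5 -11 3
-18 3 -2 -24 -14
-4 -1 2 1 -5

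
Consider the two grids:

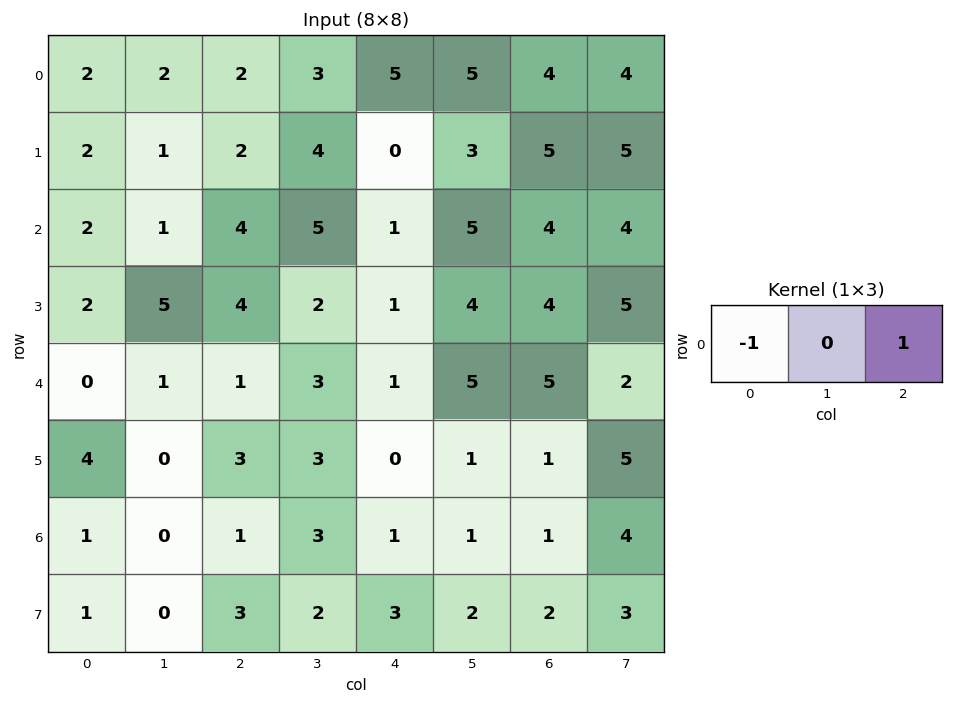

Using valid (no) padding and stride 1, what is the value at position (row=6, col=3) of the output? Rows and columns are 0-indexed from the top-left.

The receptive field on the input at this output position is [3 1 1]. Elementwise product with the kernel and sum: 3·-1 + 1·1.

-2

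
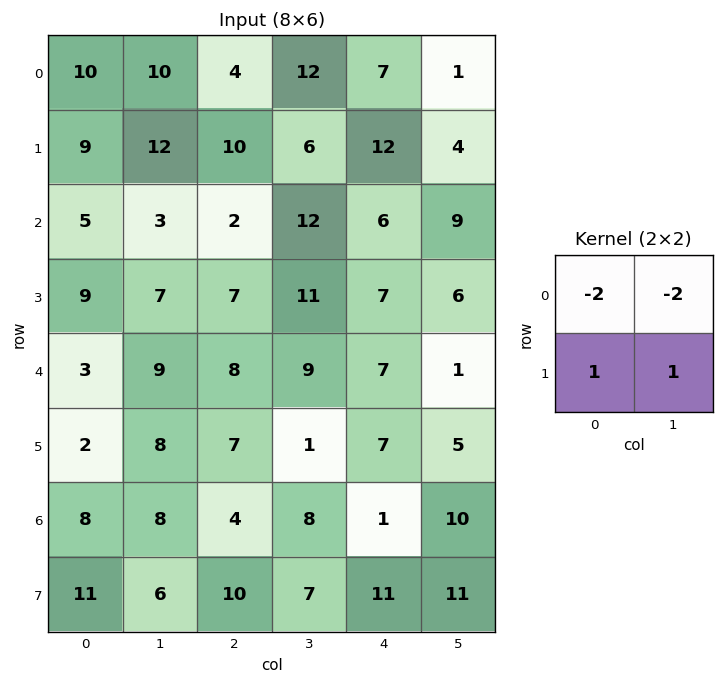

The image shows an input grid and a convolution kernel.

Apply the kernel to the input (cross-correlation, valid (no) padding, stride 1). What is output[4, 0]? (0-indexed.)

-14

The receptive field on the input at this output position is [3 9 / 2 8]. Elementwise product with the kernel and sum: 3·-2 + 9·-2 + 2·1 + 8·1.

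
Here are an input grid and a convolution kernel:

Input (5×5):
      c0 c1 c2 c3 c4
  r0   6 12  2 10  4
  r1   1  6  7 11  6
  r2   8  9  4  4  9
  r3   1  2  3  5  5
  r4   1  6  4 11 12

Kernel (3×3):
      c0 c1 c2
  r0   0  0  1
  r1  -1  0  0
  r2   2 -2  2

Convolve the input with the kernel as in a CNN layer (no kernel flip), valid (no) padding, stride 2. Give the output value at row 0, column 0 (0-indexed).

The receptive field on the input at this output position is [6 12 2 / 1 6 7 / 8 9 4]. Elementwise product with the kernel and sum: 2·1 + 1·-1 + 8·2 + 9·-2 + 4·2.

7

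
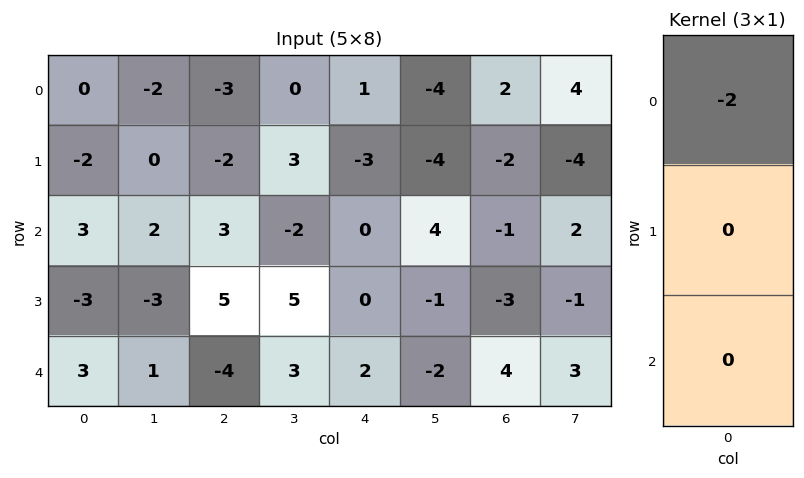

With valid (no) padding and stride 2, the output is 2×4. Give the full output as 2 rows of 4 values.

0 6 -2 -4
-6 -6 0 2

Output[0,0]: The receptive field on the input at this output position is [0 / -2 / 3]. Elementwise product with the kernel and sum: 0·-2.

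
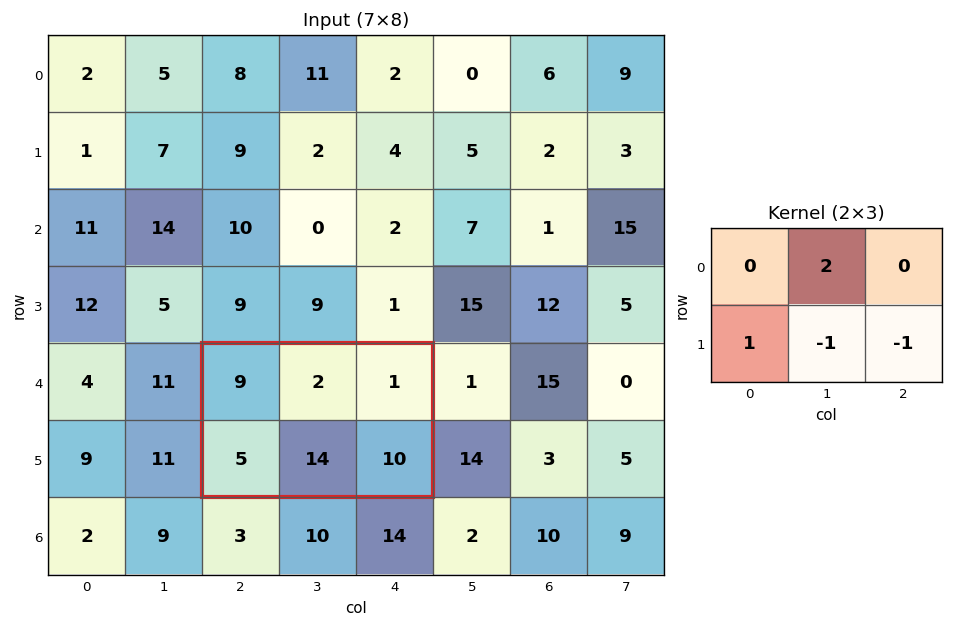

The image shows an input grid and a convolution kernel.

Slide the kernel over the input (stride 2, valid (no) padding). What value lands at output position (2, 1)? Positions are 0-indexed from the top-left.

The receptive field on the input at this output position is [9 2 1 / 5 14 10]. Elementwise product with the kernel and sum: 2·2 + 5·1 + 14·-1 + 10·-1.

-15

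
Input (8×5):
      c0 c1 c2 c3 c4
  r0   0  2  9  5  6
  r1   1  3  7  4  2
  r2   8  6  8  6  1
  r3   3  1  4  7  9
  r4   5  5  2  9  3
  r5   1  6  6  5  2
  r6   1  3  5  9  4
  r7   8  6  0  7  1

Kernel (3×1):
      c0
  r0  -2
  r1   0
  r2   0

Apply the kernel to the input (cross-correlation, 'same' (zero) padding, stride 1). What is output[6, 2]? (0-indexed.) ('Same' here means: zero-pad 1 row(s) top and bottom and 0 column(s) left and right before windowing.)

-12

The receptive field on the zero-padded input at this output position is [6 / 5 / 0]. Elementwise product with the kernel and sum: 6·-2.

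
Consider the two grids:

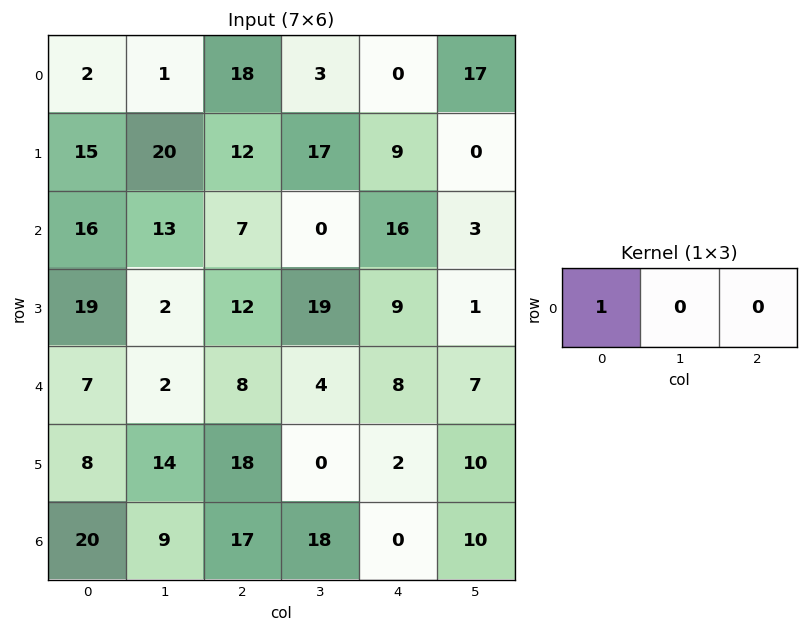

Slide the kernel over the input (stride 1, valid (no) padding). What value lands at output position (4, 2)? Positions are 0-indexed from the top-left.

The receptive field on the input at this output position is [8 4 8]. Elementwise product with the kernel and sum: 8·1.

8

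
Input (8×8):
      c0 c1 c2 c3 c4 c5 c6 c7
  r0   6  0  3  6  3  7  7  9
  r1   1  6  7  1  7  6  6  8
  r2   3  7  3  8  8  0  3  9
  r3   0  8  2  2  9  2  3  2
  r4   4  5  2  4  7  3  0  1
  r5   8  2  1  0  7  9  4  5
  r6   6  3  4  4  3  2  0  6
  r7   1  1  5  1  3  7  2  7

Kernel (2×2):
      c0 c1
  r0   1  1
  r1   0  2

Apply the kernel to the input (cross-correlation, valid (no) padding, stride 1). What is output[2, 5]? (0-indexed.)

The receptive field on the input at this output position is [0 3 / 2 3]. Elementwise product with the kernel and sum: 0·1 + 3·1 + 3·2.

9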